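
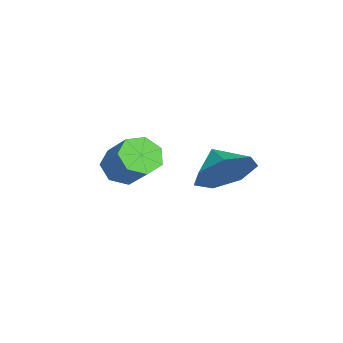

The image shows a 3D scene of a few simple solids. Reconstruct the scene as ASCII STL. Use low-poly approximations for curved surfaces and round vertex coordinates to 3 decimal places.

solid 
facet normal 0.726 0.444 -0.526
outer loop
vertex -0.208 3.893 0.684
vertex -0.837 3.896 -0.182
vertex -0.744 4.644 0.578
endloop
endfacet
facet normal -0.193 0.001 0.981
outer loop
vertex -0.208 3.893 0.684
vertex -0.744 4.644 0.578
vertex -1.643 3.404 0.402
endloop
endfacet
facet normal 0.727 0.443 -0.525
outer loop
vertex -0.744 4.644 0.578
vertex -0.837 3.896 -0.182
vertex -1.349 4.832 -0.101
endloop
endfacet
facet normal -0.641 0.369 0.673
outer loop
vertex -0.744 4.644 0.578
vertex -1.349 4.832 -0.101
vertex -1.643 3.404 0.402
endloop
endfacet
facet normal 0.726 0.443 -0.526
outer loop
vertex -1.349 4.832 -0.101
vertex -0.837 3.896 -0.182
vertex -1.569 4.315 -0.84
endloop
endfacet
facet normal -0.963 0.240 0.119
outer loop
vertex -1.349 4.832 -0.101
vertex -1.569 4.315 -0.84
vertex -1.643 3.404 0.402
endloop
endfacet
facet normal 0.726 0.443 -0.526
outer loop
vertex -1.569 4.315 -0.84
vertex -0.837 3.896 -0.182
vertex -1.237 3.482 -1.084
endloop
endfacet
facet normal -0.920 -0.289 -0.266
outer loop
vertex -1.569 4.315 -0.84
vertex -1.237 3.482 -1.084
vertex -1.643 3.404 0.402
endloop
endfacet
facet normal 0.726 0.443 -0.525
outer loop
vertex -1.237 3.482 -1.084
vertex -0.837 3.896 -0.182
vertex -0.604 2.961 -0.648
endloop
endfacet
facet normal -0.542 -0.818 -0.191
outer loop
vertex -1.237 3.482 -1.084
vertex -0.604 2.961 -0.648
vertex -1.643 3.404 0.402
endloop
endfacet
facet normal 0.726 0.443 -0.526
outer loop
vertex -0.604 2.961 -0.648
vertex -0.837 3.896 -0.182
vertex -0.146 3.144 0.139
endloop
endfacet
facet normal -0.115 -0.951 0.288
outer loop
vertex -0.604 2.961 -0.648
vertex -0.146 3.144 0.139
vertex -1.643 3.404 0.402
endloop
endfacet
facet normal 0.726 0.443 -0.526
outer loop
vertex -0.146 3.144 0.139
vertex -0.837 3.896 -0.182
vertex -0.208 3.893 0.684
endloop
endfacet
facet normal 0.040 -0.586 0.810
outer loop
vertex -0.146 3.144 0.139
vertex -0.208 3.893 0.684
vertex -1.643 3.404 0.402
endloop
endfacet
facet normal -0.600 -0.467 -0.650
outer loop
vertex -3.541 -0.036 -2.111
vertex -4.176 0.325 -1.784
vertex -3.716 0.576 -2.389
endloop
endfacet
facet normal 0.759 -0.076 -0.646
outer loop
vertex -3.541 -0.036 -2.111
vertex -3.716 0.576 -2.389
vertex -2.629 0.675 -1.123
endloop
endfacet
facet normal 0.759 -0.075 -0.646
outer loop
vertex -2.629 0.675 -1.123
vertex -3.716 0.576 -2.389
vertex -2.805 1.287 -1.401
endloop
endfacet
facet normal 0.600 0.467 0.650
outer loop
vertex -2.629 0.675 -1.123
vertex -2.805 1.287 -1.401
vertex -3.264 1.035 -0.796
endloop
endfacet
facet normal -0.599 -0.467 -0.650
outer loop
vertex -3.716 0.576 -2.389
vertex -4.176 0.325 -1.784
vertex -4.238 0.998 -2.211
endloop
endfacet
facet normal 0.275 0.642 -0.716
outer loop
vertex -3.716 0.576 -2.389
vertex -4.238 0.998 -2.211
vertex -2.805 1.287 -1.401
endloop
endfacet
facet normal 0.276 0.641 -0.716
outer loop
vertex -2.805 1.287 -1.401
vertex -4.238 0.998 -2.211
vertex -3.327 1.709 -1.224
endloop
endfacet
facet normal 0.599 0.468 0.650
outer loop
vertex -2.805 1.287 -1.401
vertex -3.327 1.709 -1.224
vertex -3.264 1.035 -0.796
endloop
endfacet
facet normal -0.599 -0.468 -0.650
outer loop
vertex -4.238 0.998 -2.211
vertex -4.176 0.325 -1.784
vertex -4.713 0.913 -1.712
endloop
endfacet
facet normal -0.416 0.875 -0.247
outer loop
vertex -4.238 0.998 -2.211
vertex -4.713 0.913 -1.712
vertex -3.327 1.709 -1.224
endloop
endfacet
facet normal -0.416 0.875 -0.246
outer loop
vertex -3.327 1.709 -1.224
vertex -4.713 0.913 -1.712
vertex -3.801 1.624 -0.724
endloop
endfacet
facet normal 0.600 0.468 0.649
outer loop
vertex -3.327 1.709 -1.224
vertex -3.801 1.624 -0.724
vertex -3.264 1.035 -0.796
endloop
endfacet
facet normal -0.600 -0.468 -0.649
outer loop
vertex -4.713 0.913 -1.712
vertex -4.176 0.325 -1.784
vertex -4.783 0.385 -1.266
endloop
endfacet
facet normal -0.794 0.450 0.409
outer loop
vertex -4.713 0.913 -1.712
vertex -4.783 0.385 -1.266
vertex -3.801 1.624 -0.724
endloop
endfacet
facet normal -0.794 0.451 0.408
outer loop
vertex -3.801 1.624 -0.724
vertex -4.783 0.385 -1.266
vertex -3.872 1.096 -0.279
endloop
endfacet
facet normal 0.600 0.467 0.650
outer loop
vertex -3.801 1.624 -0.724
vertex -3.872 1.096 -0.279
vertex -3.264 1.035 -0.796
endloop
endfacet
facet normal -0.600 -0.468 -0.649
outer loop
vertex -4.783 0.385 -1.266
vertex -4.176 0.325 -1.784
vertex -4.396 -0.188 -1.211
endloop
endfacet
facet normal -0.574 -0.315 0.756
outer loop
vertex -4.783 0.385 -1.266
vertex -4.396 -0.188 -1.211
vertex -3.872 1.096 -0.279
endloop
endfacet
facet normal -0.574 -0.315 0.756
outer loop
vertex -3.872 1.096 -0.279
vertex -4.396 -0.188 -1.211
vertex -3.485 0.522 -0.224
endloop
endfacet
facet normal 0.600 0.467 0.650
outer loop
vertex -3.872 1.096 -0.279
vertex -3.485 0.522 -0.224
vertex -3.264 1.035 -0.796
endloop
endfacet
facet normal -0.599 -0.468 -0.649
outer loop
vertex -4.396 -0.188 -1.211
vertex -4.176 0.325 -1.784
vertex -3.843 -0.376 -1.586
endloop
endfacet
facet normal 0.077 -0.842 0.535
outer loop
vertex -4.396 -0.188 -1.211
vertex -3.843 -0.376 -1.586
vertex -3.485 0.522 -0.224
endloop
endfacet
facet normal 0.078 -0.842 0.534
outer loop
vertex -3.485 0.522 -0.224
vertex -3.843 -0.376 -1.586
vertex -2.932 0.335 -0.599
endloop
endfacet
facet normal 0.599 0.467 0.650
outer loop
vertex -3.485 0.522 -0.224
vertex -2.932 0.335 -0.599
vertex -3.264 1.035 -0.796
endloop
endfacet
facet normal -0.600 -0.468 -0.648
outer loop
vertex -3.843 -0.376 -1.586
vertex -4.176 0.325 -1.784
vertex -3.541 -0.036 -2.111
endloop
endfacet
facet normal 0.672 -0.735 -0.090
outer loop
vertex -3.843 -0.376 -1.586
vertex -3.541 -0.036 -2.111
vertex -2.932 0.335 -0.599
endloop
endfacet
facet normal 0.671 -0.736 -0.090
outer loop
vertex -2.932 0.335 -0.599
vertex -3.541 -0.036 -2.111
vertex -2.629 0.675 -1.123
endloop
endfacet
facet normal 0.600 0.467 0.650
outer loop
vertex -2.932 0.335 -0.599
vertex -2.629 0.675 -1.123
vertex -3.264 1.035 -0.796
endloop
endfacet

endsolid


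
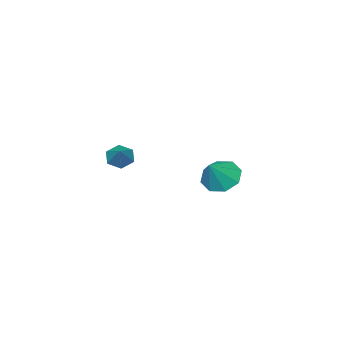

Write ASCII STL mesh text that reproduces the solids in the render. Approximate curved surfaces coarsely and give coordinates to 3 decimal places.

solid 
facet normal -0.666 -0.120 -0.736
outer loop
vertex -2.293 -3.094 -1.715
vertex -2.76 -3.77 -1.182
vertex -2.827 -2.797 -1.28
endloop
endfacet
facet normal 0.534 0.842 0.081
outer loop
vertex -2.293 -3.094 -1.715
vertex -2.827 -2.797 -1.28
vertex -1.76 -3.59 -0.078
endloop
endfacet
facet normal -0.667 -0.120 -0.735
outer loop
vertex -2.827 -2.797 -1.28
vertex -2.76 -3.77 -1.182
vertex -3.321 -3.07 -0.787
endloop
endfacet
facet normal 0.048 0.853 0.520
outer loop
vertex -2.827 -2.797 -1.28
vertex -3.321 -3.07 -0.787
vertex -1.76 -3.59 -0.078
endloop
endfacet
facet normal -0.667 -0.120 -0.735
outer loop
vertex -3.321 -3.07 -0.787
vertex -2.76 -3.77 -1.182
vertex -3.487 -3.753 -0.525
endloop
endfacet
facet normal -0.265 0.401 0.877
outer loop
vertex -3.321 -3.07 -0.787
vertex -3.487 -3.753 -0.525
vertex -1.76 -3.59 -0.078
endloop
endfacet
facet normal -0.667 -0.120 -0.735
outer loop
vertex -3.487 -3.753 -0.525
vertex -2.76 -3.77 -1.182
vertex -3.227 -4.446 -0.648
endloop
endfacet
facet normal -0.220 -0.250 0.943
outer loop
vertex -3.487 -3.753 -0.525
vertex -3.227 -4.446 -0.648
vertex -1.76 -3.59 -0.078
endloop
endfacet
facet normal -0.667 -0.120 -0.735
outer loop
vertex -3.227 -4.446 -0.648
vertex -2.76 -3.77 -1.182
vertex -2.694 -4.743 -1.083
endloop
endfacet
facet normal 0.155 -0.717 0.679
outer loop
vertex -3.227 -4.446 -0.648
vertex -2.694 -4.743 -1.083
vertex -1.76 -3.59 -0.078
endloop
endfacet
facet normal -0.667 -0.120 -0.736
outer loop
vertex -2.694 -4.743 -1.083
vertex -2.76 -3.77 -1.182
vertex -2.199 -4.47 -1.576
endloop
endfacet
facet normal 0.641 -0.729 0.240
outer loop
vertex -2.694 -4.743 -1.083
vertex -2.199 -4.47 -1.576
vertex -1.76 -3.59 -0.078
endloop
endfacet
facet normal -0.667 -0.120 -0.736
outer loop
vertex -2.199 -4.47 -1.576
vertex -2.76 -3.77 -1.182
vertex -2.033 -3.787 -1.838
endloop
endfacet
facet normal 0.954 -0.277 -0.117
outer loop
vertex -2.199 -4.47 -1.576
vertex -2.033 -3.787 -1.838
vertex -1.76 -3.59 -0.078
endloop
endfacet
facet normal -0.667 -0.120 -0.736
outer loop
vertex -2.033 -3.787 -1.838
vertex -2.76 -3.77 -1.182
vertex -2.293 -3.094 -1.715
endloop
endfacet
facet normal 0.909 0.374 -0.183
outer loop
vertex -2.033 -3.787 -1.838
vertex -2.293 -3.094 -1.715
vertex -1.76 -3.59 -0.078
endloop
endfacet
facet normal -0.565 -0.530 -0.633
outer loop
vertex 3.191 -3.985 1.35
vertex 2.935 -4.302 1.844
vertex 2.663 -3.762 1.635
endloop
endfacet
facet normal 0.220 0.923 -0.314
outer loop
vertex 3.191 -3.985 1.35
vertex 2.663 -3.762 1.635
vertex 3.625 -3.658 2.616
endloop
endfacet
facet normal -0.564 -0.529 -0.633
outer loop
vertex 2.663 -3.762 1.635
vertex 2.935 -4.302 1.844
vertex 2.407 -4.08 2.129
endloop
endfacet
facet normal -0.423 0.846 0.325
outer loop
vertex 2.663 -3.762 1.635
vertex 2.407 -4.08 2.129
vertex 3.625 -3.658 2.616
endloop
endfacet
facet normal -0.564 -0.529 -0.633
outer loop
vertex 2.407 -4.08 2.129
vertex 2.935 -4.302 1.844
vertex 2.68 -4.62 2.337
endloop
endfacet
facet normal -0.409 0.140 0.902
outer loop
vertex 2.407 -4.08 2.129
vertex 2.68 -4.62 2.337
vertex 3.625 -3.658 2.616
endloop
endfacet
facet normal -0.566 -0.528 -0.633
outer loop
vertex 2.68 -4.62 2.337
vertex 2.935 -4.302 1.844
vertex 3.207 -4.843 2.052
endloop
endfacet
facet normal 0.247 -0.486 0.838
outer loop
vertex 2.68 -4.62 2.337
vertex 3.207 -4.843 2.052
vertex 3.625 -3.658 2.616
endloop
endfacet
facet normal -0.565 -0.528 -0.634
outer loop
vertex 3.207 -4.843 2.052
vertex 2.935 -4.302 1.844
vertex 3.463 -4.525 1.559
endloop
endfacet
facet normal 0.891 -0.409 0.199
outer loop
vertex 3.207 -4.843 2.052
vertex 3.463 -4.525 1.559
vertex 3.625 -3.658 2.616
endloop
endfacet
facet normal -0.565 -0.530 -0.633
outer loop
vertex 3.463 -4.525 1.559
vertex 2.935 -4.302 1.844
vertex 3.191 -3.985 1.35
endloop
endfacet
facet normal 0.878 0.296 -0.377
outer loop
vertex 3.463 -4.525 1.559
vertex 3.191 -3.985 1.35
vertex 3.625 -3.658 2.616
endloop
endfacet

endsolid


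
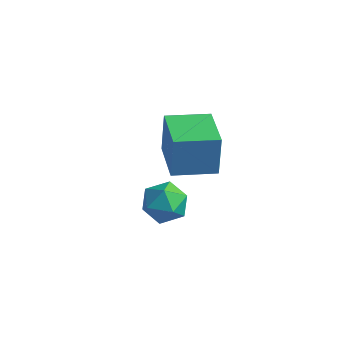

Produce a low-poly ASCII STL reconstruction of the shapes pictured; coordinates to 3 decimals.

solid 
facet normal -0.331 0.944 -0.013
outer loop
vertex -2.501 -2.091 -0.579
vertex -3.235 -2.348 -0.565
vertex -2.859 -2.207 0.102
endloop
endfacet
facet normal 0.302 0.901 0.312
outer loop
vertex -2.501 -2.091 -0.579
vertex -2.859 -2.207 0.102
vertex -2.117 -2.424 0.01
endloop
endfacet
facet normal 0.769 0.622 -0.149
outer loop
vertex -2.501 -2.091 -0.579
vertex -2.117 -2.424 0.01
vertex -2.035 -2.699 -0.713
endloop
endfacet
facet normal 0.424 0.492 -0.760
outer loop
vertex -2.501 -2.091 -0.579
vertex -2.035 -2.699 -0.713
vertex -2.726 -2.652 -1.068
endloop
endfacet
facet normal -0.255 0.691 -0.676
outer loop
vertex -2.501 -2.091 -0.579
vertex -2.726 -2.652 -1.068
vertex -3.235 -2.348 -0.565
endloop
endfacet
facet normal 0.238 0.448 0.862
outer loop
vertex -2.117 -2.424 0.01
vertex -2.859 -2.207 0.102
vertex -2.614 -2.888 0.388
endloop
endfacet
facet normal -0.788 0.518 0.335
outer loop
vertex -2.859 -2.207 0.102
vertex -3.235 -2.348 -0.565
vertex -3.305 -2.841 0.033
endloop
endfacet
facet normal -0.665 0.110 -0.739
outer loop
vertex -3.235 -2.348 -0.565
vertex -2.726 -2.652 -1.068
vertex -3.223 -3.116 -0.69
endloop
endfacet
facet normal 0.435 -0.211 -0.875
outer loop
vertex -2.726 -2.652 -1.068
vertex -2.035 -2.699 -0.713
vertex -2.481 -3.333 -0.782
endloop
endfacet
facet normal 0.993 -0.003 0.114
outer loop
vertex -2.035 -2.699 -0.713
vertex -2.117 -2.424 0.01
vertex -2.105 -3.192 -0.115
endloop
endfacet
facet normal -0.424 -0.492 0.760
outer loop
vertex -2.839 -3.449 -0.101
vertex -2.614 -2.888 0.388
vertex -3.305 -2.841 0.033
endloop
endfacet
facet normal -0.769 -0.622 0.149
outer loop
vertex -2.839 -3.449 -0.101
vertex -3.305 -2.841 0.033
vertex -3.223 -3.116 -0.69
endloop
endfacet
facet normal -0.302 -0.901 -0.312
outer loop
vertex -2.839 -3.449 -0.101
vertex -3.223 -3.116 -0.69
vertex -2.481 -3.333 -0.782
endloop
endfacet
facet normal 0.331 -0.944 0.013
outer loop
vertex -2.839 -3.449 -0.101
vertex -2.481 -3.333 -0.782
vertex -2.105 -3.192 -0.115
endloop
endfacet
facet normal 0.255 -0.691 0.676
outer loop
vertex -2.839 -3.449 -0.101
vertex -2.105 -3.192 -0.115
vertex -2.614 -2.888 0.388
endloop
endfacet
facet normal -0.435 0.211 0.875
outer loop
vertex -3.305 -2.841 0.033
vertex -2.614 -2.888 0.388
vertex -2.859 -2.207 0.102
endloop
endfacet
facet normal -0.993 0.003 -0.114
outer loop
vertex -3.223 -3.116 -0.69
vertex -3.305 -2.841 0.033
vertex -3.235 -2.348 -0.565
endloop
endfacet
facet normal -0.238 -0.448 -0.862
outer loop
vertex -2.481 -3.333 -0.782
vertex -3.223 -3.116 -0.69
vertex -2.726 -2.652 -1.068
endloop
endfacet
facet normal 0.788 -0.518 -0.335
outer loop
vertex -2.105 -3.192 -0.115
vertex -2.481 -3.333 -0.782
vertex -2.035 -2.699 -0.713
endloop
endfacet
facet normal 0.665 -0.110 0.739
outer loop
vertex -2.614 -2.888 0.388
vertex -2.105 -3.192 -0.115
vertex -2.117 -2.424 0.01
endloop
endfacet
facet normal -0.740 -0.668 0.081
outer loop
vertex -3.773 -0.62 0.226
vertex -4.92 0.618 -0.049
vertex -3.702 -0.873 -1.21
endloop
endfacet
facet normal 0.671 -0.724 0.161
outer loop
vertex -2.6 0.122 -1.331
vertex -3.773 -0.62 0.226
vertex -3.702 -0.873 -1.21
endloop
endfacet
facet normal -0.740 -0.668 0.081
outer loop
vertex -3.702 -0.873 -1.21
vertex -4.92 0.618 -0.049
vertex -4.849 0.365 -1.485
endloop
endfacet
facet normal 0.049 -0.173 -0.984
outer loop
vertex -4.849 0.365 -1.485
vertex -2.6 0.122 -1.331
vertex -3.702 -0.873 -1.21
endloop
endfacet
facet normal -0.049 0.173 0.984
outer loop
vertex -3.773 -0.62 0.226
vertex -3.818 1.613 -0.17
vertex -4.92 0.618 -0.049
endloop
endfacet
facet normal 0.671 -0.724 0.161
outer loop
vertex -2.671 0.375 0.105
vertex -3.773 -0.62 0.226
vertex -2.6 0.122 -1.331
endloop
endfacet
facet normal -0.049 0.173 0.984
outer loop
vertex -2.671 0.375 0.105
vertex -3.818 1.613 -0.17
vertex -3.773 -0.62 0.226
endloop
endfacet
facet normal -0.671 0.724 -0.161
outer loop
vertex -4.92 0.618 -0.049
vertex -3.818 1.613 -0.17
vertex -4.849 0.365 -1.485
endloop
endfacet
facet normal 0.049 -0.173 -0.984
outer loop
vertex -3.747 1.36 -1.606
vertex -2.6 0.122 -1.331
vertex -4.849 0.365 -1.485
endloop
endfacet
facet normal -0.671 0.724 -0.161
outer loop
vertex -4.849 0.365 -1.485
vertex -3.818 1.613 -0.17
vertex -3.747 1.36 -1.606
endloop
endfacet
facet normal 0.740 0.668 -0.081
outer loop
vertex -3.747 1.36 -1.606
vertex -2.671 0.375 0.105
vertex -2.6 0.122 -1.331
endloop
endfacet
facet normal 0.740 0.668 -0.081
outer loop
vertex -3.818 1.613 -0.17
vertex -2.671 0.375 0.105
vertex -3.747 1.36 -1.606
endloop
endfacet

endsolid


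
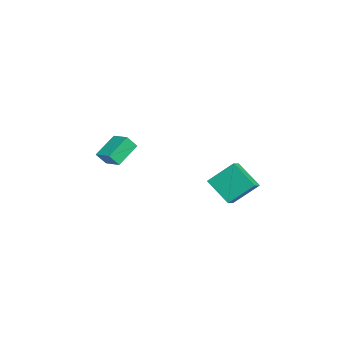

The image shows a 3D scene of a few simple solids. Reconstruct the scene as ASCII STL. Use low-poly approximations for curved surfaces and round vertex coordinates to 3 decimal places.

solid 
facet normal -0.513 -0.608 0.607
outer loop
vertex 2.256 3.189 2.824
vertex 1.528 3.459 2.479
vertex 2.363 1.769 1.492
endloop
endfacet
facet normal 0.857 -0.317 0.407
outer loop
vertex 3.352 2.941 0.321
vertex 2.256 3.189 2.824
vertex 2.363 1.769 1.492
endloop
endfacet
facet normal -0.512 -0.608 0.607
outer loop
vertex 2.363 1.769 1.492
vertex 1.528 3.459 2.479
vertex 1.635 2.038 1.147
endloop
endfacet
facet normal 0.055 -0.728 -0.683
outer loop
vertex 1.635 2.038 1.147
vertex 3.352 2.941 0.321
vertex 2.363 1.769 1.492
endloop
endfacet
facet normal -0.054 0.728 0.683
outer loop
vertex 2.256 3.189 2.824
vertex 2.517 4.631 1.308
vertex 1.528 3.459 2.479
endloop
endfacet
facet normal 0.857 -0.317 0.407
outer loop
vertex 3.245 4.362 1.653
vertex 2.256 3.189 2.824
vertex 3.352 2.941 0.321
endloop
endfacet
facet normal -0.055 0.728 0.683
outer loop
vertex 3.245 4.362 1.653
vertex 2.517 4.631 1.308
vertex 2.256 3.189 2.824
endloop
endfacet
facet normal -0.857 0.317 -0.407
outer loop
vertex 1.528 3.459 2.479
vertex 2.517 4.631 1.308
vertex 1.635 2.038 1.147
endloop
endfacet
facet normal 0.054 -0.728 -0.684
outer loop
vertex 2.624 3.211 -0.024
vertex 3.352 2.941 0.321
vertex 1.635 2.038 1.147
endloop
endfacet
facet normal -0.857 0.317 -0.407
outer loop
vertex 1.635 2.038 1.147
vertex 2.517 4.631 1.308
vertex 2.624 3.211 -0.024
endloop
endfacet
facet normal 0.513 0.607 -0.607
outer loop
vertex 2.624 3.211 -0.024
vertex 3.245 4.362 1.653
vertex 3.352 2.941 0.321
endloop
endfacet
facet normal 0.512 0.608 -0.607
outer loop
vertex 2.517 4.631 1.308
vertex 3.245 4.362 1.653
vertex 2.624 3.211 -0.024
endloop
endfacet
facet normal -0.654 0.523 0.547
outer loop
vertex -3.106 -3.776 2.317
vertex -2.146 -2.94 2.665
vertex -3.311 -3.218 1.538
endloop
endfacet
facet normal -0.727 -0.634 -0.263
outer loop
vertex -2.134 -4.16 0.555
vertex -3.106 -3.776 2.317
vertex -3.311 -3.218 1.538
endloop
endfacet
facet normal -0.654 0.523 0.547
outer loop
vertex -3.311 -3.218 1.538
vertex -2.146 -2.94 2.665
vertex -2.351 -2.382 1.886
endloop
endfacet
facet normal -0.208 0.570 -0.795
outer loop
vertex -2.351 -2.382 1.886
vertex -2.134 -4.16 0.555
vertex -3.311 -3.218 1.538
endloop
endfacet
facet normal 0.208 -0.570 0.795
outer loop
vertex -3.106 -3.776 2.317
vertex -0.969 -3.882 1.682
vertex -2.146 -2.94 2.665
endloop
endfacet
facet normal -0.727 -0.634 -0.263
outer loop
vertex -1.929 -4.718 1.334
vertex -3.106 -3.776 2.317
vertex -2.134 -4.16 0.555
endloop
endfacet
facet normal 0.208 -0.570 0.795
outer loop
vertex -1.929 -4.718 1.334
vertex -0.969 -3.882 1.682
vertex -3.106 -3.776 2.317
endloop
endfacet
facet normal 0.727 0.634 0.263
outer loop
vertex -2.146 -2.94 2.665
vertex -0.969 -3.882 1.682
vertex -2.351 -2.382 1.886
endloop
endfacet
facet normal -0.208 0.570 -0.795
outer loop
vertex -1.174 -3.324 0.903
vertex -2.134 -4.16 0.555
vertex -2.351 -2.382 1.886
endloop
endfacet
facet normal 0.727 0.634 0.263
outer loop
vertex -2.351 -2.382 1.886
vertex -0.969 -3.882 1.682
vertex -1.174 -3.324 0.903
endloop
endfacet
facet normal 0.654 -0.523 -0.547
outer loop
vertex -1.174 -3.324 0.903
vertex -1.929 -4.718 1.334
vertex -2.134 -4.16 0.555
endloop
endfacet
facet normal 0.654 -0.523 -0.547
outer loop
vertex -0.969 -3.882 1.682
vertex -1.929 -4.718 1.334
vertex -1.174 -3.324 0.903
endloop
endfacet

endsolid


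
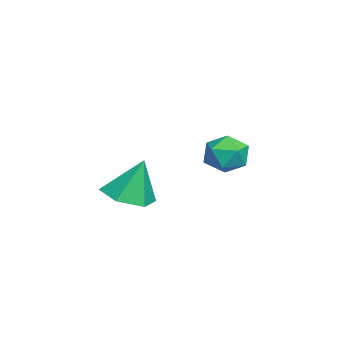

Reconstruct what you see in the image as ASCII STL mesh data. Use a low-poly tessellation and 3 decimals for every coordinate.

solid 
facet normal -0.746 0.653 0.128
outer loop
vertex -1.072 4.038 -3.775
vertex -1.313 3.594 -2.913
vertex -0.656 4.346 -2.92
endloop
endfacet
facet normal -0.211 0.948 -0.239
outer loop
vertex -1.072 4.038 -3.775
vertex -0.656 4.346 -2.92
vertex -0.099 4.262 -3.746
endloop
endfacet
facet normal -0.103 0.555 -0.825
outer loop
vertex -1.072 4.038 -3.775
vertex -0.099 4.262 -3.746
vertex -0.412 3.458 -4.248
endloop
endfacet
facet normal -0.572 0.018 -0.820
outer loop
vertex -1.072 4.038 -3.775
vertex -0.412 3.458 -4.248
vertex -1.162 3.044 -3.734
endloop
endfacet
facet normal -0.970 0.078 -0.231
outer loop
vertex -1.072 4.038 -3.775
vertex -1.162 3.044 -3.734
vertex -1.313 3.594 -2.913
endloop
endfacet
facet normal 0.378 0.912 0.162
outer loop
vertex -0.099 4.262 -3.746
vertex -0.656 4.346 -2.92
vertex 0.262 3.956 -2.866
endloop
endfacet
facet normal -0.488 0.433 0.758
outer loop
vertex -0.656 4.346 -2.92
vertex -1.313 3.594 -2.913
vertex -0.488 3.542 -2.352
endloop
endfacet
facet normal -0.850 -0.496 0.176
outer loop
vertex -1.313 3.594 -2.913
vertex -1.162 3.044 -3.734
vertex -0.801 2.738 -2.854
endloop
endfacet
facet normal -0.206 -0.593 -0.778
outer loop
vertex -1.162 3.044 -3.734
vertex -0.412 3.458 -4.248
vertex -0.244 2.654 -3.68
endloop
endfacet
facet normal 0.552 0.276 -0.787
outer loop
vertex -0.412 3.458 -4.248
vertex -0.099 4.262 -3.746
vertex 0.413 3.406 -3.687
endloop
endfacet
facet normal 0.572 -0.018 0.820
outer loop
vertex 0.172 2.962 -2.825
vertex 0.262 3.956 -2.866
vertex -0.488 3.542 -2.352
endloop
endfacet
facet normal 0.103 -0.555 0.825
outer loop
vertex 0.172 2.962 -2.825
vertex -0.488 3.542 -2.352
vertex -0.801 2.738 -2.854
endloop
endfacet
facet normal 0.211 -0.948 0.239
outer loop
vertex 0.172 2.962 -2.825
vertex -0.801 2.738 -2.854
vertex -0.244 2.654 -3.68
endloop
endfacet
facet normal 0.746 -0.653 -0.128
outer loop
vertex 0.172 2.962 -2.825
vertex -0.244 2.654 -3.68
vertex 0.413 3.406 -3.687
endloop
endfacet
facet normal 0.970 -0.078 0.231
outer loop
vertex 0.172 2.962 -2.825
vertex 0.413 3.406 -3.687
vertex 0.262 3.956 -2.866
endloop
endfacet
facet normal 0.206 0.593 0.778
outer loop
vertex -0.488 3.542 -2.352
vertex 0.262 3.956 -2.866
vertex -0.656 4.346 -2.92
endloop
endfacet
facet normal -0.552 -0.276 0.787
outer loop
vertex -0.801 2.738 -2.854
vertex -0.488 3.542 -2.352
vertex -1.313 3.594 -2.913
endloop
endfacet
facet normal -0.378 -0.912 -0.162
outer loop
vertex -0.244 2.654 -3.68
vertex -0.801 2.738 -2.854
vertex -1.162 3.044 -3.734
endloop
endfacet
facet normal 0.488 -0.433 -0.758
outer loop
vertex 0.413 3.406 -3.687
vertex -0.244 2.654 -3.68
vertex -0.412 3.458 -4.248
endloop
endfacet
facet normal 0.850 0.496 -0.176
outer loop
vertex 0.262 3.956 -2.866
vertex 0.413 3.406 -3.687
vertex -0.099 4.262 -3.746
endloop
endfacet
facet normal 0.009 -0.327 -0.945
outer loop
vertex 4.845 -0.152 -3.717
vertex 3.818 0.161 -3.835
vertex 4.621 0.846 -4.064
endloop
endfacet
facet normal 0.867 0.326 0.377
outer loop
vertex 4.845 -0.152 -3.717
vertex 4.621 0.846 -4.064
vertex 3.802 0.759 -2.105
endloop
endfacet
facet normal 0.009 -0.327 -0.945
outer loop
vertex 4.621 0.846 -4.064
vertex 3.818 0.161 -3.835
vertex 3.594 1.159 -4.182
endloop
endfacet
facet normal 0.272 0.950 0.156
outer loop
vertex 4.621 0.846 -4.064
vertex 3.594 1.159 -4.182
vertex 3.802 0.759 -2.105
endloop
endfacet
facet normal 0.008 -0.327 -0.945
outer loop
vertex 3.594 1.159 -4.182
vertex 3.818 0.161 -3.835
vertex 2.791 0.474 -3.952
endloop
endfacet
facet normal -0.599 0.773 0.209
outer loop
vertex 3.594 1.159 -4.182
vertex 2.791 0.474 -3.952
vertex 3.802 0.759 -2.105
endloop
endfacet
facet normal 0.008 -0.326 -0.945
outer loop
vertex 2.791 0.474 -3.952
vertex 3.818 0.161 -3.835
vertex 3.015 -0.524 -3.606
endloop
endfacet
facet normal -0.875 -0.029 0.483
outer loop
vertex 2.791 0.474 -3.952
vertex 3.015 -0.524 -3.606
vertex 3.802 0.759 -2.105
endloop
endfacet
facet normal 0.009 -0.327 -0.945
outer loop
vertex 3.015 -0.524 -3.606
vertex 3.818 0.161 -3.835
vertex 4.042 -0.837 -3.488
endloop
endfacet
facet normal -0.280 -0.652 0.704
outer loop
vertex 3.015 -0.524 -3.606
vertex 4.042 -0.837 -3.488
vertex 3.802 0.759 -2.105
endloop
endfacet
facet normal 0.009 -0.327 -0.945
outer loop
vertex 4.042 -0.837 -3.488
vertex 3.818 0.161 -3.835
vertex 4.845 -0.152 -3.717
endloop
endfacet
facet normal 0.591 -0.475 0.651
outer loop
vertex 4.042 -0.837 -3.488
vertex 4.845 -0.152 -3.717
vertex 3.802 0.759 -2.105
endloop
endfacet

endsolid


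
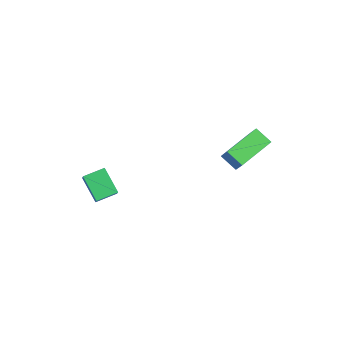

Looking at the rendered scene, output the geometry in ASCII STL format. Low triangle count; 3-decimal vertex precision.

solid 
facet normal -0.772 -0.128 0.622
outer loop
vertex -0.82 -3.09 -0.429
vertex -0.791 -2.021 -0.173
vertex -1.531 -2.87 -1.266
endloop
endfacet
facet normal -0.026 -0.972 -0.234
outer loop
vertex -0.389 -2.679 -2.187
vertex -0.82 -3.09 -0.429
vertex -1.531 -2.87 -1.266
endloop
endfacet
facet normal -0.772 -0.129 0.623
outer loop
vertex -1.531 -2.87 -1.266
vertex -0.791 -2.021 -0.173
vertex -1.502 -1.8 -1.009
endloop
endfacet
facet normal -0.635 0.197 -0.747
outer loop
vertex -1.502 -1.8 -1.009
vertex -0.389 -2.679 -2.187
vertex -1.531 -2.87 -1.266
endloop
endfacet
facet normal 0.635 -0.196 0.747
outer loop
vertex -0.82 -3.09 -0.429
vertex 0.351 -1.83 -1.094
vertex -0.791 -2.021 -0.173
endloop
endfacet
facet normal -0.027 -0.972 -0.234
outer loop
vertex 0.322 -2.9 -1.351
vertex -0.82 -3.09 -0.429
vertex -0.389 -2.679 -2.187
endloop
endfacet
facet normal 0.636 -0.197 0.747
outer loop
vertex 0.322 -2.9 -1.351
vertex 0.351 -1.83 -1.094
vertex -0.82 -3.09 -0.429
endloop
endfacet
facet normal 0.026 0.972 0.234
outer loop
vertex -0.791 -2.021 -0.173
vertex 0.351 -1.83 -1.094
vertex -1.502 -1.8 -1.009
endloop
endfacet
facet normal -0.636 0.196 -0.747
outer loop
vertex -0.36 -1.61 -1.931
vertex -0.389 -2.679 -2.187
vertex -1.502 -1.8 -1.009
endloop
endfacet
facet normal 0.026 0.972 0.233
outer loop
vertex -1.502 -1.8 -1.009
vertex 0.351 -1.83 -1.094
vertex -0.36 -1.61 -1.931
endloop
endfacet
facet normal 0.772 0.128 -0.623
outer loop
vertex -0.36 -1.61 -1.931
vertex 0.322 -2.9 -1.351
vertex -0.389 -2.679 -2.187
endloop
endfacet
facet normal 0.772 0.129 -0.622
outer loop
vertex 0.351 -1.83 -1.094
vertex 0.322 -2.9 -1.351
vertex -0.36 -1.61 -1.931
endloop
endfacet
facet normal -0.589 0.030 -0.808
outer loop
vertex 2.297 2.47 1.675
vertex 1.686 4.217 2.185
vertex 3.033 2.879 1.154
endloop
endfacet
facet normal 0.318 -0.910 -0.266
outer loop
vertex 3.734 2.843 2.115
vertex 2.297 2.47 1.675
vertex 3.033 2.879 1.154
endloop
endfacet
facet normal -0.589 0.030 -0.808
outer loop
vertex 3.033 2.879 1.154
vertex 1.686 4.217 2.185
vertex 2.422 4.626 1.664
endloop
endfacet
facet normal 0.743 0.414 -0.526
outer loop
vertex 2.422 4.626 1.664
vertex 3.734 2.843 2.115
vertex 3.033 2.879 1.154
endloop
endfacet
facet normal -0.743 -0.414 0.526
outer loop
vertex 2.297 2.47 1.675
vertex 2.387 4.181 3.146
vertex 1.686 4.217 2.185
endloop
endfacet
facet normal 0.318 -0.910 -0.266
outer loop
vertex 2.998 2.434 2.636
vertex 2.297 2.47 1.675
vertex 3.734 2.843 2.115
endloop
endfacet
facet normal -0.743 -0.414 0.526
outer loop
vertex 2.998 2.434 2.636
vertex 2.387 4.181 3.146
vertex 2.297 2.47 1.675
endloop
endfacet
facet normal -0.318 0.910 0.266
outer loop
vertex 1.686 4.217 2.185
vertex 2.387 4.181 3.146
vertex 2.422 4.626 1.664
endloop
endfacet
facet normal 0.743 0.414 -0.526
outer loop
vertex 3.123 4.59 2.625
vertex 3.734 2.843 2.115
vertex 2.422 4.626 1.664
endloop
endfacet
facet normal -0.318 0.910 0.266
outer loop
vertex 2.422 4.626 1.664
vertex 2.387 4.181 3.146
vertex 3.123 4.59 2.625
endloop
endfacet
facet normal 0.589 -0.030 0.808
outer loop
vertex 3.123 4.59 2.625
vertex 2.998 2.434 2.636
vertex 3.734 2.843 2.115
endloop
endfacet
facet normal 0.589 -0.030 0.808
outer loop
vertex 2.387 4.181 3.146
vertex 2.998 2.434 2.636
vertex 3.123 4.59 2.625
endloop
endfacet

endsolid


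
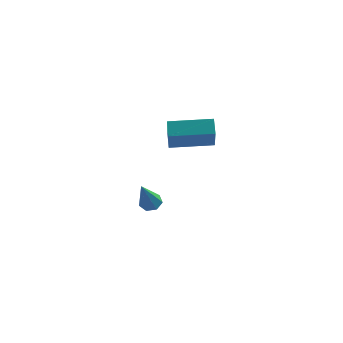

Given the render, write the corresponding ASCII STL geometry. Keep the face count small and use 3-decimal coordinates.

solid 
facet normal -0.960 -0.274 -0.048
outer loop
vertex 2.167 1.481 4.196
vertex 1.96 2.109 4.746
vertex 1.863 2.839 2.532
endloop
endfacet
facet normal 0.242 -0.730 -0.640
outer loop
vertex 3.86 3.411 2.634
vertex 2.167 1.481 4.196
vertex 1.863 2.839 2.532
endloop
endfacet
facet normal -0.960 -0.275 -0.049
outer loop
vertex 1.863 2.839 2.532
vertex 1.96 2.109 4.746
vertex 1.655 3.467 3.082
endloop
endfacet
facet normal -0.140 0.626 -0.767
outer loop
vertex 1.655 3.467 3.082
vertex 3.86 3.411 2.634
vertex 1.863 2.839 2.532
endloop
endfacet
facet normal 0.140 -0.626 0.767
outer loop
vertex 2.167 1.481 4.196
vertex 3.957 2.681 4.848
vertex 1.96 2.109 4.746
endloop
endfacet
facet normal 0.242 -0.730 -0.640
outer loop
vertex 4.165 2.053 4.298
vertex 2.167 1.481 4.196
vertex 3.86 3.411 2.634
endloop
endfacet
facet normal 0.140 -0.626 0.767
outer loop
vertex 4.165 2.053 4.298
vertex 3.957 2.681 4.848
vertex 2.167 1.481 4.196
endloop
endfacet
facet normal -0.242 0.730 0.640
outer loop
vertex 1.96 2.109 4.746
vertex 3.957 2.681 4.848
vertex 1.655 3.467 3.082
endloop
endfacet
facet normal -0.140 0.626 -0.767
outer loop
vertex 3.653 4.039 3.184
vertex 3.86 3.411 2.634
vertex 1.655 3.467 3.082
endloop
endfacet
facet normal -0.242 0.730 0.640
outer loop
vertex 1.655 3.467 3.082
vertex 3.957 2.681 4.848
vertex 3.653 4.039 3.184
endloop
endfacet
facet normal 0.960 0.275 0.048
outer loop
vertex 3.653 4.039 3.184
vertex 4.165 2.053 4.298
vertex 3.86 3.411 2.634
endloop
endfacet
facet normal 0.960 0.275 0.049
outer loop
vertex 3.957 2.681 4.848
vertex 4.165 2.053 4.298
vertex 3.653 4.039 3.184
endloop
endfacet
facet normal 0.088 0.500 -0.862
outer loop
vertex 1.178 4.459 -2.438
vertex 0.602 4.453 -2.5
vertex 0.933 4.85 -2.236
endloop
endfacet
facet normal 0.822 0.251 0.511
outer loop
vertex 1.178 4.459 -2.438
vertex 0.933 4.85 -2.236
vertex 0.418 3.407 -0.7
endloop
endfacet
facet normal 0.087 0.500 -0.861
outer loop
vertex 0.933 4.85 -2.236
vertex 0.602 4.453 -2.5
vertex 0.438 4.941 -2.233
endloop
endfacet
facet normal 0.133 0.700 0.702
outer loop
vertex 0.933 4.85 -2.236
vertex 0.438 4.941 -2.233
vertex 0.418 3.407 -0.7
endloop
endfacet
facet normal 0.087 0.501 -0.861
outer loop
vertex 0.438 4.941 -2.233
vertex 0.602 4.453 -2.5
vertex 0.066 4.665 -2.431
endloop
endfacet
facet normal -0.670 0.529 0.521
outer loop
vertex 0.438 4.941 -2.233
vertex 0.066 4.665 -2.431
vertex 0.418 3.407 -0.7
endloop
endfacet
facet normal 0.087 0.500 -0.861
outer loop
vertex 0.066 4.665 -2.431
vertex 0.602 4.453 -2.5
vertex 0.098 4.229 -2.681
endloop
endfacet
facet normal -0.986 -0.132 0.104
outer loop
vertex 0.066 4.665 -2.431
vertex 0.098 4.229 -2.681
vertex 0.418 3.407 -0.7
endloop
endfacet
facet normal 0.087 0.501 -0.861
outer loop
vertex 0.098 4.229 -2.681
vertex 0.602 4.453 -2.5
vertex 0.509 3.962 -2.795
endloop
endfacet
facet normal -0.574 -0.785 -0.233
outer loop
vertex 0.098 4.229 -2.681
vertex 0.509 3.962 -2.795
vertex 0.418 3.407 -0.7
endloop
endfacet
facet normal 0.089 0.501 -0.861
outer loop
vertex 0.509 3.962 -2.795
vertex 0.602 4.453 -2.5
vertex 0.99 4.064 -2.686
endloop
endfacet
facet normal 0.253 -0.938 -0.237
outer loop
vertex 0.509 3.962 -2.795
vertex 0.99 4.064 -2.686
vertex 0.418 3.407 -0.7
endloop
endfacet
facet normal 0.088 0.499 -0.862
outer loop
vertex 0.99 4.064 -2.686
vertex 0.602 4.453 -2.5
vertex 1.178 4.459 -2.438
endloop
endfacet
facet normal 0.875 -0.476 0.095
outer loop
vertex 0.99 4.064 -2.686
vertex 1.178 4.459 -2.438
vertex 0.418 3.407 -0.7
endloop
endfacet

endsolid


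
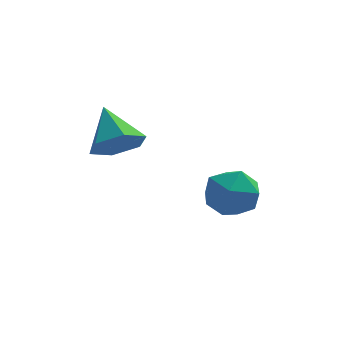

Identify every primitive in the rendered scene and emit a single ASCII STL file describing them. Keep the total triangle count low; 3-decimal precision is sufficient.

solid 
facet normal -0.994 -0.022 0.107
outer loop
vertex 2.78 -2.047 -1.638
vertex 2.813 -3.083 -1.549
vertex 2.891 -2.485 -0.7
endloop
endfacet
facet normal -0.725 0.588 0.360
outer loop
vertex 2.78 -2.047 -1.638
vertex 2.891 -2.485 -0.7
vertex 3.449 -1.643 -0.951
endloop
endfacet
facet normal -0.376 0.911 -0.170
outer loop
vertex 2.78 -2.047 -1.638
vertex 3.449 -1.643 -0.951
vertex 3.716 -1.72 -1.954
endloop
endfacet
facet normal -0.429 0.501 -0.752
outer loop
vertex 2.78 -2.047 -1.638
vertex 3.716 -1.72 -1.954
vertex 3.323 -2.611 -2.323
endloop
endfacet
facet normal -0.811 -0.076 -0.580
outer loop
vertex 2.78 -2.047 -1.638
vertex 3.323 -2.611 -2.323
vertex 2.813 -3.083 -1.549
endloop
endfacet
facet normal -0.251 0.426 0.869
outer loop
vertex 3.449 -1.643 -0.951
vertex 2.891 -2.485 -0.7
vertex 3.897 -2.429 -0.437
endloop
endfacet
facet normal -0.687 -0.563 0.460
outer loop
vertex 2.891 -2.485 -0.7
vertex 2.813 -3.083 -1.549
vertex 3.504 -3.32 -0.806
endloop
endfacet
facet normal -0.390 -0.649 -0.653
outer loop
vertex 2.813 -3.083 -1.549
vertex 3.323 -2.611 -2.323
vertex 3.771 -3.397 -1.809
endloop
endfacet
facet normal 0.228 0.285 -0.931
outer loop
vertex 3.323 -2.611 -2.323
vertex 3.716 -1.72 -1.954
vertex 4.329 -2.555 -2.06
endloop
endfacet
facet normal 0.314 0.949 0.011
outer loop
vertex 3.716 -1.72 -1.954
vertex 3.449 -1.643 -0.951
vertex 4.407 -1.957 -1.211
endloop
endfacet
facet normal 0.429 -0.501 0.752
outer loop
vertex 4.44 -2.993 -1.122
vertex 3.897 -2.429 -0.437
vertex 3.504 -3.32 -0.806
endloop
endfacet
facet normal 0.376 -0.911 0.170
outer loop
vertex 4.44 -2.993 -1.122
vertex 3.504 -3.32 -0.806
vertex 3.771 -3.397 -1.809
endloop
endfacet
facet normal 0.725 -0.588 -0.360
outer loop
vertex 4.44 -2.993 -1.122
vertex 3.771 -3.397 -1.809
vertex 4.329 -2.555 -2.06
endloop
endfacet
facet normal 0.994 0.022 -0.107
outer loop
vertex 4.44 -2.993 -1.122
vertex 4.329 -2.555 -2.06
vertex 4.407 -1.957 -1.211
endloop
endfacet
facet normal 0.811 0.076 0.580
outer loop
vertex 4.44 -2.993 -1.122
vertex 4.407 -1.957 -1.211
vertex 3.897 -2.429 -0.437
endloop
endfacet
facet normal -0.228 -0.285 0.931
outer loop
vertex 3.504 -3.32 -0.806
vertex 3.897 -2.429 -0.437
vertex 2.891 -2.485 -0.7
endloop
endfacet
facet normal -0.314 -0.949 -0.011
outer loop
vertex 3.771 -3.397 -1.809
vertex 3.504 -3.32 -0.806
vertex 2.813 -3.083 -1.549
endloop
endfacet
facet normal 0.251 -0.426 -0.869
outer loop
vertex 4.329 -2.555 -2.06
vertex 3.771 -3.397 -1.809
vertex 3.323 -2.611 -2.323
endloop
endfacet
facet normal 0.687 0.563 -0.460
outer loop
vertex 4.407 -1.957 -1.211
vertex 4.329 -2.555 -2.06
vertex 3.716 -1.72 -1.954
endloop
endfacet
facet normal 0.390 0.649 0.653
outer loop
vertex 3.897 -2.429 -0.437
vertex 4.407 -1.957 -1.211
vertex 3.449 -1.643 -0.951
endloop
endfacet
facet normal 0.297 -0.728 -0.619
outer loop
vertex 0.812 -3.64 1.285
vertex 0.182 -4.204 1.646
vertex -0.033 -3.677 0.923
endloop
endfacet
facet normal 0.105 0.934 -0.340
outer loop
vertex 0.812 -3.64 1.285
vertex -0.033 -3.677 0.923
vertex -0.302 -3.016 2.654
endloop
endfacet
facet normal 0.296 -0.728 -0.619
outer loop
vertex -0.033 -3.677 0.923
vertex 0.182 -4.204 1.646
vertex -0.664 -4.241 1.285
endloop
endfacet
facet normal -0.728 0.596 -0.340
outer loop
vertex -0.033 -3.677 0.923
vertex -0.664 -4.241 1.285
vertex -0.302 -3.016 2.654
endloop
endfacet
facet normal 0.296 -0.729 -0.618
outer loop
vertex -0.664 -4.241 1.285
vertex 0.182 -4.204 1.646
vertex -0.449 -4.767 2.008
endloop
endfacet
facet normal -0.962 -0.020 0.272
outer loop
vertex -0.664 -4.241 1.285
vertex -0.449 -4.767 2.008
vertex -0.302 -3.016 2.654
endloop
endfacet
facet normal 0.296 -0.729 -0.617
outer loop
vertex -0.449 -4.767 2.008
vertex 0.182 -4.204 1.646
vertex 0.396 -4.73 2.37
endloop
endfacet
facet normal -0.365 -0.295 0.883
outer loop
vertex -0.449 -4.767 2.008
vertex 0.396 -4.73 2.37
vertex -0.302 -3.016 2.654
endloop
endfacet
facet normal 0.296 -0.729 -0.617
outer loop
vertex 0.396 -4.73 2.37
vertex 0.182 -4.204 1.646
vertex 1.027 -4.167 2.008
endloop
endfacet
facet normal 0.467 0.044 0.883
outer loop
vertex 0.396 -4.73 2.37
vertex 1.027 -4.167 2.008
vertex -0.302 -3.016 2.654
endloop
endfacet
facet normal 0.297 -0.728 -0.619
outer loop
vertex 1.027 -4.167 2.008
vertex 0.182 -4.204 1.646
vertex 0.812 -3.64 1.285
endloop
endfacet
facet normal 0.702 0.658 0.271
outer loop
vertex 1.027 -4.167 2.008
vertex 0.812 -3.64 1.285
vertex -0.302 -3.016 2.654
endloop
endfacet

endsolid


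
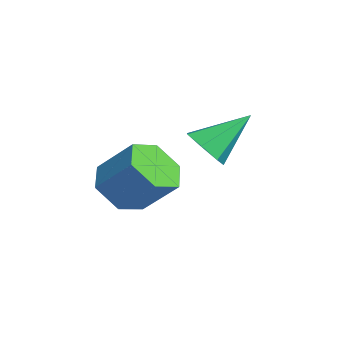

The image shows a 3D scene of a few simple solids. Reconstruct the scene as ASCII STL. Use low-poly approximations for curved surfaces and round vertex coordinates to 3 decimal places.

solid 
facet normal 0.068 -0.782 -0.619
outer loop
vertex 1.674 -1.18 3.529
vertex 1.015 -0.883 3.082
vertex 1.843 -0.725 2.973
endloop
endfacet
facet normal 0.875 0.209 0.437
outer loop
vertex 1.674 -1.18 3.529
vertex 1.843 -0.725 2.973
vertex 0.885 0.603 4.258
endloop
endfacet
facet normal 0.068 -0.783 -0.619
outer loop
vertex 1.843 -0.725 2.973
vertex 1.015 -0.883 3.082
vertex 1.388 -0.39 2.499
endloop
endfacet
facet normal 0.702 0.688 -0.188
outer loop
vertex 1.843 -0.725 2.973
vertex 1.388 -0.39 2.499
vertex 0.885 0.603 4.258
endloop
endfacet
facet normal 0.068 -0.783 -0.619
outer loop
vertex 1.388 -0.39 2.499
vertex 1.015 -0.883 3.082
vertex 0.652 -0.426 2.464
endloop
endfacet
facet normal -0.019 0.868 -0.496
outer loop
vertex 1.388 -0.39 2.499
vertex 0.652 -0.426 2.464
vertex 0.885 0.603 4.258
endloop
endfacet
facet normal 0.069 -0.782 -0.619
outer loop
vertex 0.652 -0.426 2.464
vertex 1.015 -0.883 3.082
vertex 0.189 -0.807 2.894
endloop
endfacet
facet normal -0.745 0.616 -0.256
outer loop
vertex 0.652 -0.426 2.464
vertex 0.189 -0.807 2.894
vertex 0.885 0.603 4.258
endloop
endfacet
facet normal 0.069 -0.783 -0.619
outer loop
vertex 0.189 -0.807 2.894
vertex 1.015 -0.883 3.082
vertex 0.348 -1.245 3.466
endloop
endfacet
facet normal -0.929 0.120 0.350
outer loop
vertex 0.189 -0.807 2.894
vertex 0.348 -1.245 3.466
vertex 0.885 0.603 4.258
endloop
endfacet
facet normal 0.068 -0.783 -0.619
outer loop
vertex 0.348 -1.245 3.466
vertex 1.015 -0.883 3.082
vertex 1.009 -1.411 3.749
endloop
endfacet
facet normal -0.433 -0.246 0.867
outer loop
vertex 0.348 -1.245 3.466
vertex 1.009 -1.411 3.749
vertex 0.885 0.603 4.258
endloop
endfacet
facet normal 0.067 -0.783 -0.619
outer loop
vertex 1.009 -1.411 3.749
vertex 1.015 -0.883 3.082
vertex 1.674 -1.18 3.529
endloop
endfacet
facet normal 0.371 -0.206 0.905
outer loop
vertex 1.009 -1.411 3.749
vertex 1.674 -1.18 3.529
vertex 0.885 0.603 4.258
endloop
endfacet
facet normal -0.429 -0.554 -0.713
outer loop
vertex 2.069 -3.797 1.437
vertex 1.121 -3.523 1.795
vertex 1.593 -2.941 1.058
endloop
endfacet
facet normal 0.781 0.168 -0.602
outer loop
vertex 2.069 -3.797 1.437
vertex 1.593 -2.941 1.058
vertex 2.787 -2.872 2.627
endloop
endfacet
facet normal 0.781 0.169 -0.602
outer loop
vertex 2.787 -2.872 2.627
vertex 1.593 -2.941 1.058
vertex 2.311 -2.016 2.249
endloop
endfacet
facet normal 0.430 0.554 0.713
outer loop
vertex 2.787 -2.872 2.627
vertex 2.311 -2.016 2.249
vertex 1.839 -2.597 2.985
endloop
endfacet
facet normal -0.430 -0.554 -0.713
outer loop
vertex 1.593 -2.941 1.058
vertex 1.121 -3.523 1.795
vertex 0.645 -2.667 1.417
endloop
endfacet
facet normal -0.003 0.791 -0.612
outer loop
vertex 1.593 -2.941 1.058
vertex 0.645 -2.667 1.417
vertex 2.311 -2.016 2.249
endloop
endfacet
facet normal -0.002 0.790 -0.613
outer loop
vertex 2.311 -2.016 2.249
vertex 0.645 -2.667 1.417
vertex 1.363 -1.741 2.607
endloop
endfacet
facet normal 0.430 0.554 0.713
outer loop
vertex 2.311 -2.016 2.249
vertex 1.363 -1.741 2.607
vertex 1.839 -2.597 2.985
endloop
endfacet
facet normal -0.430 -0.554 -0.713
outer loop
vertex 0.645 -2.667 1.417
vertex 1.121 -3.523 1.795
vertex 0.173 -3.248 2.153
endloop
endfacet
facet normal -0.783 0.622 -0.011
outer loop
vertex 0.645 -2.667 1.417
vertex 0.173 -3.248 2.153
vertex 1.363 -1.741 2.607
endloop
endfacet
facet normal -0.783 0.622 -0.011
outer loop
vertex 1.363 -1.741 2.607
vertex 0.173 -3.248 2.153
vertex 0.891 -2.323 3.343
endloop
endfacet
facet normal 0.429 0.554 0.713
outer loop
vertex 1.363 -1.741 2.607
vertex 0.891 -2.323 3.343
vertex 1.839 -2.597 2.985
endloop
endfacet
facet normal -0.430 -0.554 -0.713
outer loop
vertex 0.173 -3.248 2.153
vertex 1.121 -3.523 1.795
vertex 0.649 -4.104 2.531
endloop
endfacet
facet normal -0.781 -0.168 0.602
outer loop
vertex 0.173 -3.248 2.153
vertex 0.649 -4.104 2.531
vertex 0.891 -2.323 3.343
endloop
endfacet
facet normal -0.781 -0.168 0.601
outer loop
vertex 0.891 -2.323 3.343
vertex 0.649 -4.104 2.531
vertex 1.367 -3.179 3.722
endloop
endfacet
facet normal 0.429 0.554 0.713
outer loop
vertex 0.891 -2.323 3.343
vertex 1.367 -3.179 3.722
vertex 1.839 -2.597 2.985
endloop
endfacet
facet normal -0.430 -0.554 -0.713
outer loop
vertex 0.649 -4.104 2.531
vertex 1.121 -3.523 1.795
vertex 1.597 -4.379 2.173
endloop
endfacet
facet normal 0.002 -0.790 0.613
outer loop
vertex 0.649 -4.104 2.531
vertex 1.597 -4.379 2.173
vertex 1.367 -3.179 3.722
endloop
endfacet
facet normal 0.004 -0.790 0.613
outer loop
vertex 1.367 -3.179 3.722
vertex 1.597 -4.379 2.173
vertex 2.315 -3.453 3.363
endloop
endfacet
facet normal 0.430 0.554 0.713
outer loop
vertex 1.367 -3.179 3.722
vertex 2.315 -3.453 3.363
vertex 1.839 -2.597 2.985
endloop
endfacet
facet normal -0.429 -0.554 -0.713
outer loop
vertex 1.597 -4.379 2.173
vertex 1.121 -3.523 1.795
vertex 2.069 -3.797 1.437
endloop
endfacet
facet normal 0.783 -0.621 0.011
outer loop
vertex 1.597 -4.379 2.173
vertex 2.069 -3.797 1.437
vertex 2.315 -3.453 3.363
endloop
endfacet
facet normal 0.783 -0.622 0.011
outer loop
vertex 2.315 -3.453 3.363
vertex 2.069 -3.797 1.437
vertex 2.787 -2.872 2.627
endloop
endfacet
facet normal 0.430 0.554 0.713
outer loop
vertex 2.315 -3.453 3.363
vertex 2.787 -2.872 2.627
vertex 1.839 -2.597 2.985
endloop
endfacet

endsolid


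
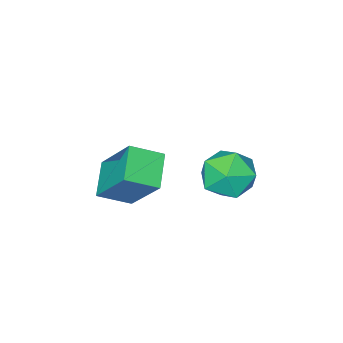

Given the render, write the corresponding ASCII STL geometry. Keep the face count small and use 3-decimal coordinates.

solid 
facet normal -0.762 0.487 -0.427
outer loop
vertex -1.641 -0.268 -0.572
vertex -0.839 0.485 -1.144
vertex -1.574 -1.479 -2.074
endloop
endfacet
facet normal -0.647 -0.607 0.461
outer loop
vertex -0.721 -2.025 -1.596
vertex -1.641 -0.268 -0.572
vertex -1.574 -1.479 -2.074
endloop
endfacet
facet normal -0.762 0.487 -0.427
outer loop
vertex -1.574 -1.479 -2.074
vertex -0.839 0.485 -1.144
vertex -0.772 -0.726 -2.646
endloop
endfacet
facet normal 0.034 -0.627 -0.778
outer loop
vertex -0.772 -0.726 -2.646
vertex -0.721 -2.025 -1.596
vertex -1.574 -1.479 -2.074
endloop
endfacet
facet normal -0.034 0.627 0.778
outer loop
vertex -1.641 -0.268 -0.572
vertex 0.014 -0.061 -0.666
vertex -0.839 0.485 -1.144
endloop
endfacet
facet normal -0.647 -0.607 0.461
outer loop
vertex -0.788 -0.814 -0.094
vertex -1.641 -0.268 -0.572
vertex -0.721 -2.025 -1.596
endloop
endfacet
facet normal -0.034 0.627 0.778
outer loop
vertex -0.788 -0.814 -0.094
vertex 0.014 -0.061 -0.666
vertex -1.641 -0.268 -0.572
endloop
endfacet
facet normal 0.647 0.607 -0.461
outer loop
vertex -0.839 0.485 -1.144
vertex 0.014 -0.061 -0.666
vertex -0.772 -0.726 -2.646
endloop
endfacet
facet normal 0.034 -0.627 -0.778
outer loop
vertex 0.081 -1.272 -2.168
vertex -0.721 -2.025 -1.596
vertex -0.772 -0.726 -2.646
endloop
endfacet
facet normal 0.647 0.607 -0.461
outer loop
vertex -0.772 -0.726 -2.646
vertex 0.014 -0.061 -0.666
vertex 0.081 -1.272 -2.168
endloop
endfacet
facet normal 0.762 -0.487 0.427
outer loop
vertex 0.081 -1.272 -2.168
vertex -0.788 -0.814 -0.094
vertex -0.721 -2.025 -1.596
endloop
endfacet
facet normal 0.762 -0.487 0.427
outer loop
vertex 0.014 -0.061 -0.666
vertex -0.788 -0.814 -0.094
vertex 0.081 -1.272 -2.168
endloop
endfacet
facet normal -0.673 0.405 0.619
outer loop
vertex -4.769 -0.012 -2.367
vertex -4.093 0.035 -1.662
vertex -4.209 0.785 -2.279
endloop
endfacet
facet normal -0.814 0.578 -0.058
outer loop
vertex -4.769 -0.012 -2.367
vertex -4.209 0.785 -2.279
vertex -4.405 0.42 -3.165
endloop
endfacet
facet normal -0.904 -0.026 -0.426
outer loop
vertex -4.769 -0.012 -2.367
vertex -4.405 0.42 -3.165
vertex -4.41 -0.556 -3.095
endloop
endfacet
facet normal -0.819 -0.573 0.024
outer loop
vertex -4.769 -0.012 -2.367
vertex -4.41 -0.556 -3.095
vertex -4.217 -0.793 -2.166
endloop
endfacet
facet normal -0.677 -0.306 0.669
outer loop
vertex -4.769 -0.012 -2.367
vertex -4.217 -0.793 -2.166
vertex -4.093 0.035 -1.662
endloop
endfacet
facet normal -0.242 0.915 -0.323
outer loop
vertex -4.405 0.42 -3.165
vertex -4.209 0.785 -2.279
vertex -3.503 0.733 -2.954
endloop
endfacet
facet normal -0.015 0.634 0.773
outer loop
vertex -4.209 0.785 -2.279
vertex -4.093 0.035 -1.662
vertex -3.31 0.496 -2.025
endloop
endfacet
facet normal -0.020 -0.518 0.855
outer loop
vertex -4.093 0.035 -1.662
vertex -4.217 -0.793 -2.166
vertex -3.315 -0.48 -1.955
endloop
endfacet
facet normal -0.251 -0.949 -0.190
outer loop
vertex -4.217 -0.793 -2.166
vertex -4.41 -0.556 -3.095
vertex -3.511 -0.845 -2.841
endloop
endfacet
facet normal -0.389 -0.064 -0.919
outer loop
vertex -4.41 -0.556 -3.095
vertex -4.405 0.42 -3.165
vertex -3.627 -0.095 -3.458
endloop
endfacet
facet normal 0.819 0.573 -0.024
outer loop
vertex -2.951 -0.048 -2.753
vertex -3.503 0.733 -2.954
vertex -3.31 0.496 -2.025
endloop
endfacet
facet normal 0.904 0.026 0.426
outer loop
vertex -2.951 -0.048 -2.753
vertex -3.31 0.496 -2.025
vertex -3.315 -0.48 -1.955
endloop
endfacet
facet normal 0.814 -0.578 0.058
outer loop
vertex -2.951 -0.048 -2.753
vertex -3.315 -0.48 -1.955
vertex -3.511 -0.845 -2.841
endloop
endfacet
facet normal 0.673 -0.405 -0.619
outer loop
vertex -2.951 -0.048 -2.753
vertex -3.511 -0.845 -2.841
vertex -3.627 -0.095 -3.458
endloop
endfacet
facet normal 0.677 0.306 -0.669
outer loop
vertex -2.951 -0.048 -2.753
vertex -3.627 -0.095 -3.458
vertex -3.503 0.733 -2.954
endloop
endfacet
facet normal 0.251 0.949 0.190
outer loop
vertex -3.31 0.496 -2.025
vertex -3.503 0.733 -2.954
vertex -4.209 0.785 -2.279
endloop
endfacet
facet normal 0.389 0.064 0.919
outer loop
vertex -3.315 -0.48 -1.955
vertex -3.31 0.496 -2.025
vertex -4.093 0.035 -1.662
endloop
endfacet
facet normal 0.242 -0.915 0.323
outer loop
vertex -3.511 -0.845 -2.841
vertex -3.315 -0.48 -1.955
vertex -4.217 -0.793 -2.166
endloop
endfacet
facet normal 0.015 -0.634 -0.773
outer loop
vertex -3.627 -0.095 -3.458
vertex -3.511 -0.845 -2.841
vertex -4.41 -0.556 -3.095
endloop
endfacet
facet normal 0.020 0.518 -0.855
outer loop
vertex -3.503 0.733 -2.954
vertex -3.627 -0.095 -3.458
vertex -4.405 0.42 -3.165
endloop
endfacet

endsolid


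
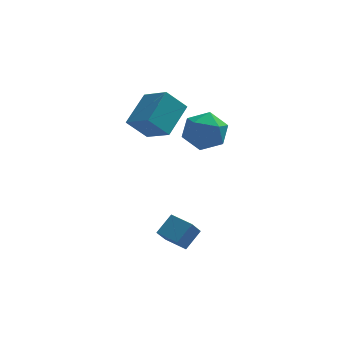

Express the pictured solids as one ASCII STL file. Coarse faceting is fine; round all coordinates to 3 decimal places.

solid 
facet normal -0.631 0.636 -0.445
outer loop
vertex 0.508 3.056 1.629
vertex 1.258 4.473 2.591
vertex 1.404 3.253 0.639
endloop
endfacet
facet normal -0.401 -0.758 -0.514
outer loop
vertex 2.382 2.267 1.329
vertex 0.508 3.056 1.629
vertex 1.404 3.253 0.639
endloop
endfacet
facet normal -0.630 0.636 -0.445
outer loop
vertex 1.404 3.253 0.639
vertex 1.258 4.473 2.591
vertex 2.155 4.67 1.602
endloop
endfacet
facet normal 0.664 0.146 -0.733
outer loop
vertex 2.155 4.67 1.602
vertex 2.382 2.267 1.329
vertex 1.404 3.253 0.639
endloop
endfacet
facet normal -0.664 -0.146 0.733
outer loop
vertex 0.508 3.056 1.629
vertex 2.236 3.487 3.281
vertex 1.258 4.473 2.591
endloop
endfacet
facet normal -0.401 -0.757 -0.515
outer loop
vertex 1.485 2.07 2.318
vertex 0.508 3.056 1.629
vertex 2.382 2.267 1.329
endloop
endfacet
facet normal -0.664 -0.146 0.733
outer loop
vertex 1.485 2.07 2.318
vertex 2.236 3.487 3.281
vertex 0.508 3.056 1.629
endloop
endfacet
facet normal 0.401 0.758 0.515
outer loop
vertex 1.258 4.473 2.591
vertex 2.236 3.487 3.281
vertex 2.155 4.67 1.602
endloop
endfacet
facet normal 0.664 0.146 -0.733
outer loop
vertex 3.132 3.684 2.291
vertex 2.382 2.267 1.329
vertex 2.155 4.67 1.602
endloop
endfacet
facet normal 0.402 0.758 0.514
outer loop
vertex 2.155 4.67 1.602
vertex 2.236 3.487 3.281
vertex 3.132 3.684 2.291
endloop
endfacet
facet normal 0.630 -0.636 0.445
outer loop
vertex 3.132 3.684 2.291
vertex 1.485 2.07 2.318
vertex 2.382 2.267 1.329
endloop
endfacet
facet normal 0.631 -0.636 0.444
outer loop
vertex 2.236 3.487 3.281
vertex 1.485 2.07 2.318
vertex 3.132 3.684 2.291
endloop
endfacet
facet normal -0.537 -0.548 -0.641
outer loop
vertex 2.787 -1.42 -3.024
vertex 1.911 -0.719 -2.89
vertex 3.143 -0.82 -3.835
endloop
endfacet
facet normal 0.775 -0.620 -0.119
outer loop
vertex 3.749 -0.201 -3.11
vertex 2.787 -1.42 -3.024
vertex 3.143 -0.82 -3.835
endloop
endfacet
facet normal -0.537 -0.548 -0.641
outer loop
vertex 3.143 -0.82 -3.835
vertex 1.911 -0.719 -2.89
vertex 2.267 -0.119 -3.701
endloop
endfacet
facet normal 0.333 0.561 -0.758
outer loop
vertex 2.267 -0.119 -3.701
vertex 3.749 -0.201 -3.11
vertex 3.143 -0.82 -3.835
endloop
endfacet
facet normal -0.333 -0.561 0.758
outer loop
vertex 2.787 -1.42 -3.024
vertex 2.517 -0.1 -2.165
vertex 1.911 -0.719 -2.89
endloop
endfacet
facet normal 0.775 -0.620 -0.119
outer loop
vertex 3.393 -0.801 -2.299
vertex 2.787 -1.42 -3.024
vertex 3.749 -0.201 -3.11
endloop
endfacet
facet normal -0.333 -0.561 0.758
outer loop
vertex 3.393 -0.801 -2.299
vertex 2.517 -0.1 -2.165
vertex 2.787 -1.42 -3.024
endloop
endfacet
facet normal -0.775 0.620 0.119
outer loop
vertex 1.911 -0.719 -2.89
vertex 2.517 -0.1 -2.165
vertex 2.267 -0.119 -3.701
endloop
endfacet
facet normal 0.333 0.561 -0.758
outer loop
vertex 2.873 0.5 -2.976
vertex 3.749 -0.201 -3.11
vertex 2.267 -0.119 -3.701
endloop
endfacet
facet normal -0.775 0.620 0.119
outer loop
vertex 2.267 -0.119 -3.701
vertex 2.517 -0.1 -2.165
vertex 2.873 0.5 -2.976
endloop
endfacet
facet normal 0.537 0.548 0.641
outer loop
vertex 2.873 0.5 -2.976
vertex 3.393 -0.801 -2.299
vertex 3.749 -0.201 -3.11
endloop
endfacet
facet normal 0.537 0.548 0.641
outer loop
vertex 2.517 -0.1 -2.165
vertex 3.393 -0.801 -2.299
vertex 2.873 0.5 -2.976
endloop
endfacet
facet normal -0.165 0.770 0.616
outer loop
vertex 4.042 2.095 2.338
vertex 3.149 1.608 2.708
vertex 4.103 1.428 3.188
endloop
endfacet
facet normal 0.533 0.684 0.498
outer loop
vertex 4.042 2.095 2.338
vertex 4.103 1.428 3.188
vertex 4.864 1.395 2.419
endloop
endfacet
facet normal 0.646 0.735 -0.203
outer loop
vertex 4.042 2.095 2.338
vertex 4.864 1.395 2.419
vertex 4.381 1.555 1.463
endloop
endfacet
facet normal 0.018 0.854 -0.520
outer loop
vertex 4.042 2.095 2.338
vertex 4.381 1.555 1.463
vertex 3.321 1.686 1.641
endloop
endfacet
facet normal -0.483 0.875 -0.014
outer loop
vertex 4.042 2.095 2.338
vertex 3.321 1.686 1.641
vertex 3.149 1.608 2.708
endloop
endfacet
facet normal 0.711 0.023 0.703
outer loop
vertex 4.864 1.395 2.419
vertex 4.103 1.428 3.188
vertex 4.479 0.474 2.839
endloop
endfacet
facet normal -0.419 0.162 0.893
outer loop
vertex 4.103 1.428 3.188
vertex 3.149 1.608 2.708
vertex 3.419 0.605 3.017
endloop
endfacet
facet normal -0.934 0.333 -0.126
outer loop
vertex 3.149 1.608 2.708
vertex 3.321 1.686 1.641
vertex 2.936 0.765 2.061
endloop
endfacet
facet normal -0.122 0.298 -0.947
outer loop
vertex 3.321 1.686 1.641
vertex 4.381 1.555 1.463
vertex 3.697 0.732 1.292
endloop
endfacet
facet normal 0.895 0.107 -0.434
outer loop
vertex 4.381 1.555 1.463
vertex 4.864 1.395 2.419
vertex 4.651 0.552 1.772
endloop
endfacet
facet normal -0.018 -0.854 0.520
outer loop
vertex 3.758 0.065 2.142
vertex 4.479 0.474 2.839
vertex 3.419 0.605 3.017
endloop
endfacet
facet normal -0.646 -0.735 0.203
outer loop
vertex 3.758 0.065 2.142
vertex 3.419 0.605 3.017
vertex 2.936 0.765 2.061
endloop
endfacet
facet normal -0.533 -0.684 -0.498
outer loop
vertex 3.758 0.065 2.142
vertex 2.936 0.765 2.061
vertex 3.697 0.732 1.292
endloop
endfacet
facet normal 0.165 -0.770 -0.616
outer loop
vertex 3.758 0.065 2.142
vertex 3.697 0.732 1.292
vertex 4.651 0.552 1.772
endloop
endfacet
facet normal 0.483 -0.875 0.014
outer loop
vertex 3.758 0.065 2.142
vertex 4.651 0.552 1.772
vertex 4.479 0.474 2.839
endloop
endfacet
facet normal 0.122 -0.298 0.947
outer loop
vertex 3.419 0.605 3.017
vertex 4.479 0.474 2.839
vertex 4.103 1.428 3.188
endloop
endfacet
facet normal -0.895 -0.107 0.434
outer loop
vertex 2.936 0.765 2.061
vertex 3.419 0.605 3.017
vertex 3.149 1.608 2.708
endloop
endfacet
facet normal -0.711 -0.023 -0.703
outer loop
vertex 3.697 0.732 1.292
vertex 2.936 0.765 2.061
vertex 3.321 1.686 1.641
endloop
endfacet
facet normal 0.419 -0.162 -0.893
outer loop
vertex 4.651 0.552 1.772
vertex 3.697 0.732 1.292
vertex 4.381 1.555 1.463
endloop
endfacet
facet normal 0.934 -0.333 0.126
outer loop
vertex 4.479 0.474 2.839
vertex 4.651 0.552 1.772
vertex 4.864 1.395 2.419
endloop
endfacet

endsolid


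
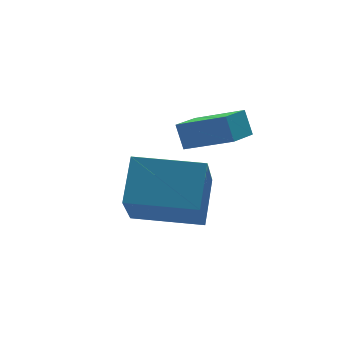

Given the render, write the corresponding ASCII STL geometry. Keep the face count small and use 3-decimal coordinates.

solid 
facet normal -0.841 -0.450 0.301
outer loop
vertex 3.339 -1.679 1.39
vertex 2.479 -0.543 0.684
vertex 3.326 -2.124 0.689
endloop
endfacet
facet normal 0.540 -0.715 0.444
outer loop
vertex 4.201 -1.657 0.376
vertex 3.339 -1.679 1.39
vertex 3.326 -2.124 0.689
endloop
endfacet
facet normal -0.841 -0.450 0.301
outer loop
vertex 3.326 -2.124 0.689
vertex 2.479 -0.543 0.684
vertex 2.466 -0.988 -0.016
endloop
endfacet
facet normal -0.016 -0.536 -0.844
outer loop
vertex 2.466 -0.988 -0.016
vertex 4.201 -1.657 0.376
vertex 3.326 -2.124 0.689
endloop
endfacet
facet normal 0.016 0.536 0.844
outer loop
vertex 3.339 -1.679 1.39
vertex 3.354 -0.076 0.371
vertex 2.479 -0.543 0.684
endloop
endfacet
facet normal 0.541 -0.714 0.444
outer loop
vertex 4.214 -1.212 1.076
vertex 3.339 -1.679 1.39
vertex 4.201 -1.657 0.376
endloop
endfacet
facet normal 0.017 0.536 0.844
outer loop
vertex 4.214 -1.212 1.076
vertex 3.354 -0.076 0.371
vertex 3.339 -1.679 1.39
endloop
endfacet
facet normal -0.540 0.715 -0.444
outer loop
vertex 2.479 -0.543 0.684
vertex 3.354 -0.076 0.371
vertex 2.466 -0.988 -0.016
endloop
endfacet
facet normal -0.016 -0.537 -0.844
outer loop
vertex 3.341 -0.521 -0.33
vertex 4.201 -1.657 0.376
vertex 2.466 -0.988 -0.016
endloop
endfacet
facet normal -0.541 0.715 -0.444
outer loop
vertex 2.466 -0.988 -0.016
vertex 3.354 -0.076 0.371
vertex 3.341 -0.521 -0.33
endloop
endfacet
facet normal 0.841 0.449 -0.301
outer loop
vertex 3.341 -0.521 -0.33
vertex 4.214 -1.212 1.076
vertex 4.201 -1.657 0.376
endloop
endfacet
facet normal 0.841 0.450 -0.301
outer loop
vertex 3.354 -0.076 0.371
vertex 4.214 -1.212 1.076
vertex 3.341 -0.521 -0.33
endloop
endfacet
facet normal -0.376 -0.498 0.782
outer loop
vertex 2.933 -1.445 -0.465
vertex 1.325 -0.158 -0.418
vertex 2.154 -2.383 -1.437
endloop
endfacet
facet normal 0.780 -0.625 -0.023
outer loop
vertex 2.955 -1.322 -3.102
vertex 2.933 -1.445 -0.465
vertex 2.154 -2.383 -1.437
endloop
endfacet
facet normal -0.376 -0.498 0.781
outer loop
vertex 2.154 -2.383 -1.437
vertex 1.325 -0.158 -0.418
vertex 0.546 -1.096 -1.391
endloop
endfacet
facet normal -0.499 -0.602 -0.624
outer loop
vertex 0.546 -1.096 -1.391
vertex 2.955 -1.322 -3.102
vertex 2.154 -2.383 -1.437
endloop
endfacet
facet normal 0.500 0.601 0.624
outer loop
vertex 2.933 -1.445 -0.465
vertex 2.126 0.903 -2.083
vertex 1.325 -0.158 -0.418
endloop
endfacet
facet normal 0.781 -0.625 -0.023
outer loop
vertex 3.734 -0.384 -2.129
vertex 2.933 -1.445 -0.465
vertex 2.955 -1.322 -3.102
endloop
endfacet
facet normal 0.499 0.601 0.624
outer loop
vertex 3.734 -0.384 -2.129
vertex 2.126 0.903 -2.083
vertex 2.933 -1.445 -0.465
endloop
endfacet
facet normal -0.781 0.625 0.023
outer loop
vertex 1.325 -0.158 -0.418
vertex 2.126 0.903 -2.083
vertex 0.546 -1.096 -1.391
endloop
endfacet
facet normal -0.499 -0.601 -0.624
outer loop
vertex 1.347 -0.035 -3.055
vertex 2.955 -1.322 -3.102
vertex 0.546 -1.096 -1.391
endloop
endfacet
facet normal -0.781 0.625 0.023
outer loop
vertex 0.546 -1.096 -1.391
vertex 2.126 0.903 -2.083
vertex 1.347 -0.035 -3.055
endloop
endfacet
facet normal 0.376 0.498 -0.781
outer loop
vertex 1.347 -0.035 -3.055
vertex 3.734 -0.384 -2.129
vertex 2.955 -1.322 -3.102
endloop
endfacet
facet normal 0.376 0.498 -0.782
outer loop
vertex 2.126 0.903 -2.083
vertex 3.734 -0.384 -2.129
vertex 1.347 -0.035 -3.055
endloop
endfacet

endsolid


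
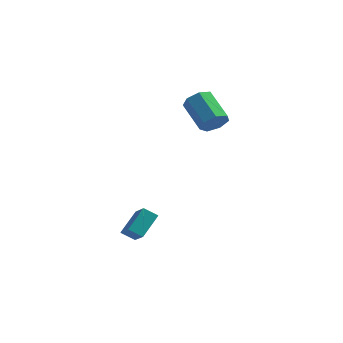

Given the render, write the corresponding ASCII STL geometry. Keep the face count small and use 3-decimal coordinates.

solid 
facet normal -0.835 -0.142 0.532
outer loop
vertex 0.194 -2.846 -2.016
vertex -0.656 -1.738 -3.054
vertex -0.246 -4.158 -3.055
endloop
endfacet
facet normal 0.488 -0.637 0.597
outer loop
vertex 0.556 -4.022 -3.566
vertex 0.194 -2.846 -2.016
vertex -0.246 -4.158 -3.055
endloop
endfacet
facet normal -0.835 -0.142 0.532
outer loop
vertex -0.246 -4.158 -3.055
vertex -0.656 -1.738 -3.054
vertex -1.096 -3.05 -4.093
endloop
endfacet
facet normal -0.254 -0.758 -0.601
outer loop
vertex -1.096 -3.05 -4.093
vertex 0.556 -4.022 -3.566
vertex -0.246 -4.158 -3.055
endloop
endfacet
facet normal 0.254 0.758 0.601
outer loop
vertex 0.194 -2.846 -2.016
vertex 0.146 -1.602 -3.565
vertex -0.656 -1.738 -3.054
endloop
endfacet
facet normal 0.488 -0.637 0.597
outer loop
vertex 0.996 -2.71 -2.527
vertex 0.194 -2.846 -2.016
vertex 0.556 -4.022 -3.566
endloop
endfacet
facet normal 0.254 0.758 0.601
outer loop
vertex 0.996 -2.71 -2.527
vertex 0.146 -1.602 -3.565
vertex 0.194 -2.846 -2.016
endloop
endfacet
facet normal -0.488 0.637 -0.597
outer loop
vertex -0.656 -1.738 -3.054
vertex 0.146 -1.602 -3.565
vertex -1.096 -3.05 -4.093
endloop
endfacet
facet normal -0.254 -0.758 -0.601
outer loop
vertex -0.294 -2.914 -4.604
vertex 0.556 -4.022 -3.566
vertex -1.096 -3.05 -4.093
endloop
endfacet
facet normal -0.488 0.637 -0.597
outer loop
vertex -1.096 -3.05 -4.093
vertex 0.146 -1.602 -3.565
vertex -0.294 -2.914 -4.604
endloop
endfacet
facet normal 0.835 0.142 -0.532
outer loop
vertex -0.294 -2.914 -4.604
vertex 0.996 -2.71 -2.527
vertex 0.556 -4.022 -3.566
endloop
endfacet
facet normal 0.835 0.142 -0.532
outer loop
vertex 0.146 -1.602 -3.565
vertex 0.996 -2.71 -2.527
vertex -0.294 -2.914 -4.604
endloop
endfacet
facet normal 0.636 -0.578 -0.511
outer loop
vertex 3.474 2.446 2.81
vertex 2.847 1.747 2.821
vertex 2.953 2.428 2.182
endloop
endfacet
facet normal 0.434 0.815 -0.383
outer loop
vertex 3.474 2.446 2.81
vertex 2.953 2.428 2.182
vertex 2.081 3.713 3.928
endloop
endfacet
facet normal 0.434 0.815 -0.383
outer loop
vertex 2.081 3.713 3.928
vertex 2.953 2.428 2.182
vertex 1.56 3.695 3.3
endloop
endfacet
facet normal -0.636 0.578 0.511
outer loop
vertex 2.081 3.713 3.928
vertex 1.56 3.695 3.3
vertex 1.453 3.013 3.939
endloop
endfacet
facet normal 0.636 -0.578 -0.511
outer loop
vertex 2.953 2.428 2.182
vertex 2.847 1.747 2.821
vertex 2.352 1.896 2.036
endloop
endfacet
facet normal -0.229 0.490 -0.841
outer loop
vertex 2.953 2.428 2.182
vertex 2.352 1.896 2.036
vertex 1.56 3.695 3.3
endloop
endfacet
facet normal -0.229 0.490 -0.841
outer loop
vertex 1.56 3.695 3.3
vertex 2.352 1.896 2.036
vertex 0.959 3.163 3.154
endloop
endfacet
facet normal -0.636 0.578 0.511
outer loop
vertex 1.56 3.695 3.3
vertex 0.959 3.163 3.154
vertex 1.453 3.013 3.939
endloop
endfacet
facet normal 0.636 -0.578 -0.511
outer loop
vertex 2.352 1.896 2.036
vertex 2.847 1.747 2.821
vertex 2.124 1.252 2.481
endloop
endfacet
facet normal -0.719 -0.204 -0.664
outer loop
vertex 2.352 1.896 2.036
vertex 2.124 1.252 2.481
vertex 0.959 3.163 3.154
endloop
endfacet
facet normal -0.718 -0.203 -0.665
outer loop
vertex 0.959 3.163 3.154
vertex 2.124 1.252 2.481
vertex 0.73 2.519 3.598
endloop
endfacet
facet normal -0.636 0.578 0.511
outer loop
vertex 0.959 3.163 3.154
vertex 0.73 2.519 3.598
vertex 1.453 3.013 3.939
endloop
endfacet
facet normal 0.636 -0.579 -0.510
outer loop
vertex 2.124 1.252 2.481
vertex 2.847 1.747 2.821
vertex 2.439 0.98 3.182
endloop
endfacet
facet normal -0.668 -0.744 0.011
outer loop
vertex 2.124 1.252 2.481
vertex 2.439 0.98 3.182
vertex 0.73 2.519 3.598
endloop
endfacet
facet normal -0.668 -0.744 0.012
outer loop
vertex 0.73 2.519 3.598
vertex 2.439 0.98 3.182
vertex 1.046 2.247 4.3
endloop
endfacet
facet normal -0.636 0.579 0.511
outer loop
vertex 0.73 2.519 3.598
vertex 1.046 2.247 4.3
vertex 1.453 3.013 3.939
endloop
endfacet
facet normal 0.636 -0.579 -0.511
outer loop
vertex 2.439 0.98 3.182
vertex 2.847 1.747 2.821
vertex 3.062 1.286 3.611
endloop
endfacet
facet normal -0.113 -0.724 0.680
outer loop
vertex 2.439 0.98 3.182
vertex 3.062 1.286 3.611
vertex 1.046 2.247 4.3
endloop
endfacet
facet normal -0.113 -0.725 0.680
outer loop
vertex 1.046 2.247 4.3
vertex 3.062 1.286 3.611
vertex 1.668 2.552 4.729
endloop
endfacet
facet normal -0.636 0.579 0.511
outer loop
vertex 1.046 2.247 4.3
vertex 1.668 2.552 4.729
vertex 1.453 3.013 3.939
endloop
endfacet
facet normal 0.636 -0.578 -0.511
outer loop
vertex 3.062 1.286 3.611
vertex 2.847 1.747 2.821
vertex 3.522 1.938 3.446
endloop
endfacet
facet normal 0.526 -0.159 0.836
outer loop
vertex 3.062 1.286 3.611
vertex 3.522 1.938 3.446
vertex 1.668 2.552 4.729
endloop
endfacet
facet normal 0.525 -0.160 0.836
outer loop
vertex 1.668 2.552 4.729
vertex 3.522 1.938 3.446
vertex 2.129 3.205 4.564
endloop
endfacet
facet normal -0.636 0.578 0.511
outer loop
vertex 1.668 2.552 4.729
vertex 2.129 3.205 4.564
vertex 1.453 3.013 3.939
endloop
endfacet
facet normal 0.636 -0.579 -0.510
outer loop
vertex 3.522 1.938 3.446
vertex 2.847 1.747 2.821
vertex 3.474 2.446 2.81
endloop
endfacet
facet normal 0.769 0.526 0.362
outer loop
vertex 3.522 1.938 3.446
vertex 3.474 2.446 2.81
vertex 2.129 3.205 4.564
endloop
endfacet
facet normal 0.769 0.526 0.362
outer loop
vertex 2.129 3.205 4.564
vertex 3.474 2.446 2.81
vertex 2.081 3.713 3.928
endloop
endfacet
facet normal -0.636 0.579 0.510
outer loop
vertex 2.129 3.205 4.564
vertex 2.081 3.713 3.928
vertex 1.453 3.013 3.939
endloop
endfacet

endsolid


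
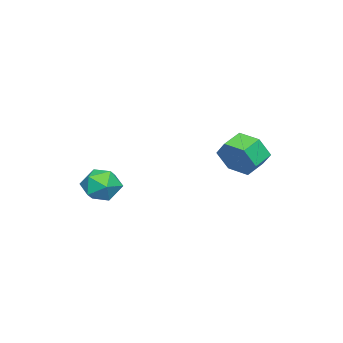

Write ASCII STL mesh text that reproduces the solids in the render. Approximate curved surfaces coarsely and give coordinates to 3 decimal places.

solid 
facet normal -0.972 -0.041 -0.231
outer loop
vertex 1.965 -1.984 -3.426
vertex 1.897 -2.876 -2.982
vertex 1.737 -2.043 -2.456
endloop
endfacet
facet normal -0.760 0.634 -0.140
outer loop
vertex 1.965 -1.984 -3.426
vertex 1.737 -2.043 -2.456
vertex 2.377 -1.347 -2.777
endloop
endfacet
facet normal -0.232 0.764 -0.602
outer loop
vertex 1.965 -1.984 -3.426
vertex 2.377 -1.347 -2.777
vertex 2.933 -1.75 -3.502
endloop
endfacet
facet normal -0.118 0.168 -0.979
outer loop
vertex 1.965 -1.984 -3.426
vertex 2.933 -1.75 -3.502
vertex 2.637 -2.695 -3.629
endloop
endfacet
facet normal -0.575 -0.329 -0.749
outer loop
vertex 1.965 -1.984 -3.426
vertex 2.637 -2.695 -3.629
vertex 1.897 -2.876 -2.982
endloop
endfacet
facet normal -0.497 0.696 0.519
outer loop
vertex 2.377 -1.347 -2.777
vertex 1.737 -2.043 -2.456
vertex 2.563 -1.845 -1.931
endloop
endfacet
facet normal -0.839 -0.397 0.373
outer loop
vertex 1.737 -2.043 -2.456
vertex 1.897 -2.876 -2.982
vertex 2.267 -2.79 -2.058
endloop
endfacet
facet normal -0.196 -0.863 -0.465
outer loop
vertex 1.897 -2.876 -2.982
vertex 2.637 -2.695 -3.629
vertex 2.823 -3.193 -2.783
endloop
endfacet
facet normal 0.545 -0.058 -0.836
outer loop
vertex 2.637 -2.695 -3.629
vertex 2.933 -1.75 -3.502
vertex 3.463 -2.497 -3.104
endloop
endfacet
facet normal 0.359 0.905 -0.228
outer loop
vertex 2.933 -1.75 -3.502
vertex 2.377 -1.347 -2.777
vertex 3.303 -1.664 -2.578
endloop
endfacet
facet normal 0.118 -0.168 0.979
outer loop
vertex 3.235 -2.556 -2.134
vertex 2.563 -1.845 -1.931
vertex 2.267 -2.79 -2.058
endloop
endfacet
facet normal 0.232 -0.764 0.602
outer loop
vertex 3.235 -2.556 -2.134
vertex 2.267 -2.79 -2.058
vertex 2.823 -3.193 -2.783
endloop
endfacet
facet normal 0.760 -0.634 0.140
outer loop
vertex 3.235 -2.556 -2.134
vertex 2.823 -3.193 -2.783
vertex 3.463 -2.497 -3.104
endloop
endfacet
facet normal 0.972 0.041 0.231
outer loop
vertex 3.235 -2.556 -2.134
vertex 3.463 -2.497 -3.104
vertex 3.303 -1.664 -2.578
endloop
endfacet
facet normal 0.575 0.329 0.749
outer loop
vertex 3.235 -2.556 -2.134
vertex 3.303 -1.664 -2.578
vertex 2.563 -1.845 -1.931
endloop
endfacet
facet normal -0.545 0.058 0.836
outer loop
vertex 2.267 -2.79 -2.058
vertex 2.563 -1.845 -1.931
vertex 1.737 -2.043 -2.456
endloop
endfacet
facet normal -0.359 -0.905 0.228
outer loop
vertex 2.823 -3.193 -2.783
vertex 2.267 -2.79 -2.058
vertex 1.897 -2.876 -2.982
endloop
endfacet
facet normal 0.497 -0.696 -0.519
outer loop
vertex 3.463 -2.497 -3.104
vertex 2.823 -3.193 -2.783
vertex 2.637 -2.695 -3.629
endloop
endfacet
facet normal 0.839 0.397 -0.373
outer loop
vertex 3.303 -1.664 -2.578
vertex 3.463 -2.497 -3.104
vertex 2.933 -1.75 -3.502
endloop
endfacet
facet normal 0.196 0.863 0.465
outer loop
vertex 2.563 -1.845 -1.931
vertex 3.303 -1.664 -2.578
vertex 2.377 -1.347 -2.777
endloop
endfacet
facet normal 0.886 -0.281 -0.368
outer loop
vertex 0.034 3.216 -0.815
vertex -0.457 2.657 -1.57
vertex -0.206 3.673 -1.741
endloop
endfacet
facet normal 0.404 0.858 0.319
outer loop
vertex 0.034 3.216 -0.815
vertex -0.206 3.673 -1.741
vertex -0.933 3.522 -0.414
endloop
endfacet
facet normal 0.404 0.858 0.319
outer loop
vertex -0.933 3.522 -0.414
vertex -0.206 3.673 -1.741
vertex -1.173 3.979 -1.34
endloop
endfacet
facet normal -0.887 0.280 0.368
outer loop
vertex -0.933 3.522 -0.414
vertex -1.173 3.979 -1.34
vertex -1.423 2.963 -1.17
endloop
endfacet
facet normal 0.887 -0.281 -0.368
outer loop
vertex -0.206 3.673 -1.741
vertex -0.457 2.657 -1.57
vertex -0.697 3.113 -2.497
endloop
endfacet
facet normal 0.006 0.802 -0.598
outer loop
vertex -0.206 3.673 -1.741
vertex -0.697 3.113 -2.497
vertex -1.173 3.979 -1.34
endloop
endfacet
facet normal 0.006 0.802 -0.598
outer loop
vertex -1.173 3.979 -1.34
vertex -0.697 3.113 -2.497
vertex -1.663 3.419 -2.096
endloop
endfacet
facet normal -0.887 0.280 0.368
outer loop
vertex -1.173 3.979 -1.34
vertex -1.663 3.419 -2.096
vertex -1.423 2.963 -1.17
endloop
endfacet
facet normal 0.887 -0.280 -0.367
outer loop
vertex -0.697 3.113 -2.497
vertex -0.457 2.657 -1.57
vertex -0.947 2.098 -2.326
endloop
endfacet
facet normal -0.398 -0.056 -0.916
outer loop
vertex -0.697 3.113 -2.497
vertex -0.947 2.098 -2.326
vertex -1.663 3.419 -2.096
endloop
endfacet
facet normal -0.398 -0.056 -0.916
outer loop
vertex -1.663 3.419 -2.096
vertex -0.947 2.098 -2.326
vertex -1.914 2.404 -1.925
endloop
endfacet
facet normal -0.886 0.281 0.368
outer loop
vertex -1.663 3.419 -2.096
vertex -1.914 2.404 -1.925
vertex -1.423 2.963 -1.17
endloop
endfacet
facet normal 0.887 -0.280 -0.368
outer loop
vertex -0.947 2.098 -2.326
vertex -0.457 2.657 -1.57
vertex -0.707 1.641 -1.4
endloop
endfacet
facet normal -0.404 -0.858 -0.319
outer loop
vertex -0.947 2.098 -2.326
vertex -0.707 1.641 -1.4
vertex -1.914 2.404 -1.925
endloop
endfacet
facet normal -0.404 -0.858 -0.319
outer loop
vertex -1.914 2.404 -1.925
vertex -0.707 1.641 -1.4
vertex -1.674 1.947 -0.999
endloop
endfacet
facet normal -0.886 0.281 0.368
outer loop
vertex -1.914 2.404 -1.925
vertex -1.674 1.947 -0.999
vertex -1.423 2.963 -1.17
endloop
endfacet
facet normal 0.887 -0.280 -0.368
outer loop
vertex -0.707 1.641 -1.4
vertex -0.457 2.657 -1.57
vertex -0.217 2.201 -0.644
endloop
endfacet
facet normal -0.006 -0.802 0.598
outer loop
vertex -0.707 1.641 -1.4
vertex -0.217 2.201 -0.644
vertex -1.674 1.947 -0.999
endloop
endfacet
facet normal -0.006 -0.802 0.598
outer loop
vertex -1.674 1.947 -0.999
vertex -0.217 2.201 -0.644
vertex -1.183 2.507 -0.243
endloop
endfacet
facet normal -0.887 0.281 0.368
outer loop
vertex -1.674 1.947 -0.999
vertex -1.183 2.507 -0.243
vertex -1.423 2.963 -1.17
endloop
endfacet
facet normal 0.886 -0.281 -0.368
outer loop
vertex -0.217 2.201 -0.644
vertex -0.457 2.657 -1.57
vertex 0.034 3.216 -0.815
endloop
endfacet
facet normal 0.398 0.056 0.916
outer loop
vertex -0.217 2.201 -0.644
vertex 0.034 3.216 -0.815
vertex -1.183 2.507 -0.243
endloop
endfacet
facet normal 0.398 0.056 0.916
outer loop
vertex -1.183 2.507 -0.243
vertex 0.034 3.216 -0.815
vertex -0.933 3.522 -0.414
endloop
endfacet
facet normal -0.887 0.280 0.367
outer loop
vertex -1.183 2.507 -0.243
vertex -0.933 3.522 -0.414
vertex -1.423 2.963 -1.17
endloop
endfacet

endsolid
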